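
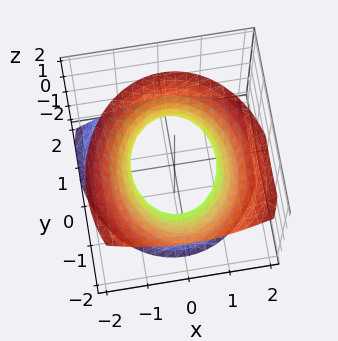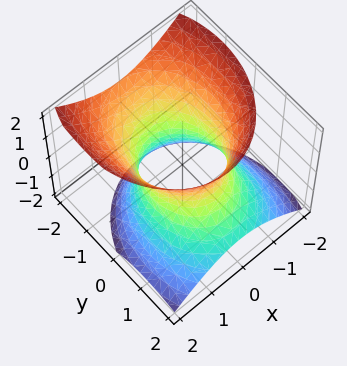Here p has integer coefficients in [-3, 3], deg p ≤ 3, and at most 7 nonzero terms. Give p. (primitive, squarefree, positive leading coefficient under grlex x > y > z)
3*x^2 + 2*y^2 + 2*y*z - 2*z^2 - 3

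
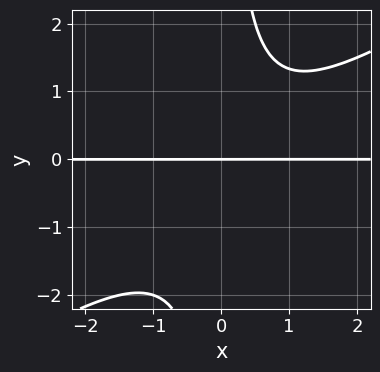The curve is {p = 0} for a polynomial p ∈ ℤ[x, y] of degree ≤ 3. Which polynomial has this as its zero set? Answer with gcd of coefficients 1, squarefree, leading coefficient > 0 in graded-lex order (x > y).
2*x^2*y - 3*x*y^2 - x*y + 3*y

First, degree: the shape is more complex than any degree-2 curve, so deg p = 3.
Then, from the visible intercepts: it meets the y-axis at y = 0 (among the integer gridlines); every point of the x-axis in the box is on the curve.
Finally, these observations pin down the coefficients.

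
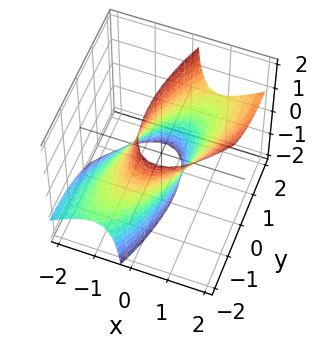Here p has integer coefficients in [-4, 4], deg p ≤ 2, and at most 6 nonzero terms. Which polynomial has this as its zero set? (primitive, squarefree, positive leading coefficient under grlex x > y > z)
(a) Degree: a generic line meets the surface in up to 2 points, so deg p = 2.
(b) Against the integer gridlines: the surface avoids every integer z-axis point in the box.
(c) Putting this together gives p.

3*x^2 - 2*x*y - 3*x*z + y^2 - 2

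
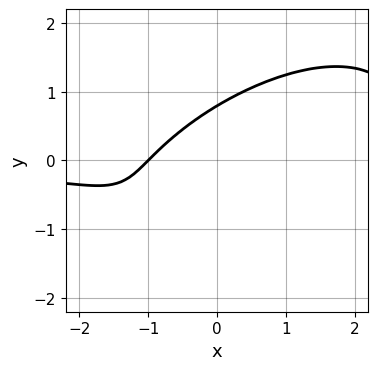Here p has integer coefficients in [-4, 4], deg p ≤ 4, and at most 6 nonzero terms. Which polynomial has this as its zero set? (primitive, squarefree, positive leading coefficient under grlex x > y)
First, degree: the shape is more complex than any degree-2 curve, so deg p = 3.
Next, observable constraints: it meets the x-axis at x = -1 (among the integer gridlines).
Finally, assembling these constraints gives the stated polynomial.

x^2*y - 2*x*y^2 + 2*y^3 - x - 1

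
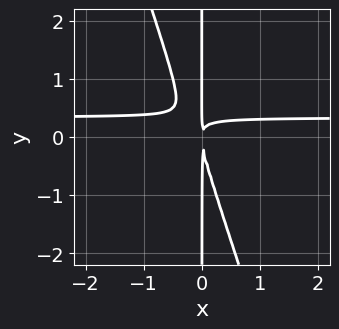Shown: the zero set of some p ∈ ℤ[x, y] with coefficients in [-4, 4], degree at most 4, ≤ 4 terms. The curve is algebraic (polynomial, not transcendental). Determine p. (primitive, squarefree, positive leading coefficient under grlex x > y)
3*x^2*y + x*y^2 - x^2

1. The degree is 3 — a generic line meets the curve in up to 3 points.
2. From the axis intercepts and sections: the visible y-axis segment lies entirely on the curve.
3. Fitting integer coefficients to these (and the overall shape) gives p.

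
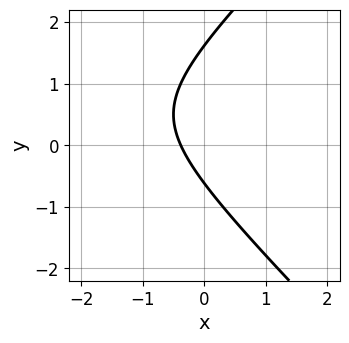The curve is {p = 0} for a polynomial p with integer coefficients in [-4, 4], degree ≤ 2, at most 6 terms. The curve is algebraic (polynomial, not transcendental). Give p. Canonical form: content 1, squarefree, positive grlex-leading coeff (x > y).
x^2 - y^2 + 3*x + y + 1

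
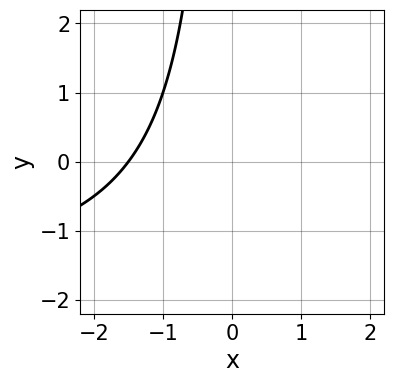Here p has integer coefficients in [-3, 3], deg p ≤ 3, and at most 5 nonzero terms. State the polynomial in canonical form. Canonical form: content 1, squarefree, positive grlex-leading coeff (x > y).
x*y + 2*x + 3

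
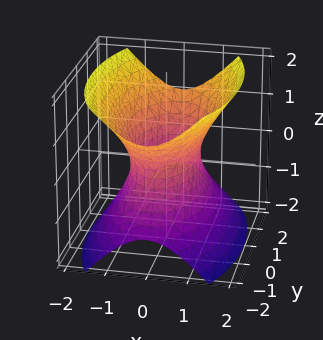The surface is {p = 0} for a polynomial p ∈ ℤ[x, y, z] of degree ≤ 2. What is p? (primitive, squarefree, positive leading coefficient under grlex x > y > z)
First, the degree is 2 — an hourglass — one-sheet hyperboloid; a quadric.
Then, symmetries: it's symmetric under y → −y, forcing even powers of y; mirror symmetry x ↦ −x ⇒ only even powers of x; it's symmetric under z → −z, forcing even powers of z.
Then, from the visible intercepts: no z-intercept at any integer in the box.
Finally, assembling these constraints gives the stated polynomial.

3*x^2 + y^2 - 2*z^2 - 2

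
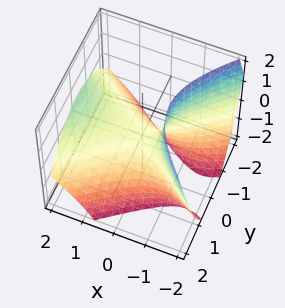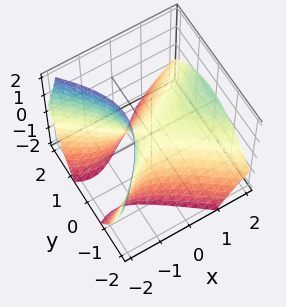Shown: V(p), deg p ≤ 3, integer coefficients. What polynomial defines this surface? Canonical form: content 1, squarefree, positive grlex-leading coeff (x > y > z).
2*x^2 - 3*x*z - 3*y^2 - 3*z

(a) deg p = 2. A generic line meets the surface in up to 2 points.
(b) Against the integer gridlines: it meets the y-axis at y = 0 (among the integer gridlines); one z-axis crossing is at z = 0; it meets the x-axis at x = 0 (among the integer gridlines).
(c) Putting this together gives p.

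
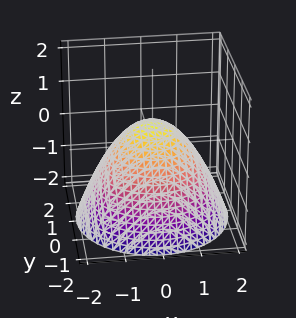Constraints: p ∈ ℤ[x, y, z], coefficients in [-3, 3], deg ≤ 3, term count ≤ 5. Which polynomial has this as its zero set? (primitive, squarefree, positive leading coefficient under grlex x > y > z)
2*x^2 + 2*y^2 + 3*z - 2

1. Degree: a generic line meets the surface in up to 2 points, so deg p = 2.
2. Symmetries: every cross-section ⟂ z is a circle, so x, y appear only via x² + y².
3. Against the integer gridlines: among the integer gridlines, it crosses the x-axis at x ∈ {-1, 1}; a circular section at z = 0 has radius exactly 1; among the integer gridlines, it crosses the y-axis at y ∈ {-1, 1}.
4. Assembling these constraints gives the stated polynomial.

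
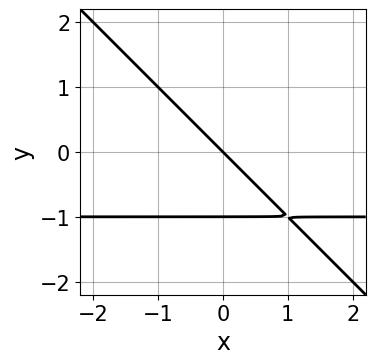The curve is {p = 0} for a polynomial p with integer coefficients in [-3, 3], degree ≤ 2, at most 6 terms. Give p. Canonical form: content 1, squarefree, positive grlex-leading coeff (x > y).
The degree is 2 — a generic line meets the curve in up to 2 points.
Reading off the gridlines: among the integer gridlines, it crosses the y-axis at y ∈ {-1, 0}; one x-axis crossing is at x = 0.
Together with the visible shape, these determine p as stated.

x*y + y^2 + x + y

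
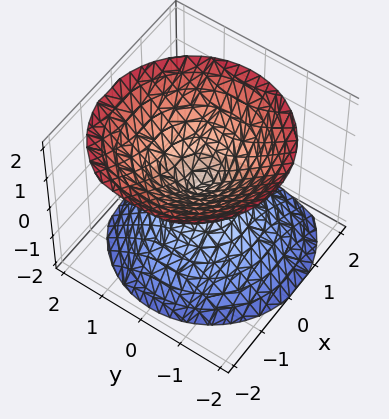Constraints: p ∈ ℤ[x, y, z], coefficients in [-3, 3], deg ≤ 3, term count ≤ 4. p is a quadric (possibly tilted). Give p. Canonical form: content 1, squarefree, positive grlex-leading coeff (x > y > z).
3*x^2 + x*z + 3*y^2 - 3*z^2

The picture has 2 separate pieces. Treating them together as one polynomial.
deg p = 2. A generic line meets the surface in up to 2 points.
From the visible intercepts: one z-axis crossing is at z = 0; one y-axis crossing is at y = 0; it meets the x-axis at x = 0 (among the integer gridlines).
Fitting integer coefficients to these (and the overall shape) gives p.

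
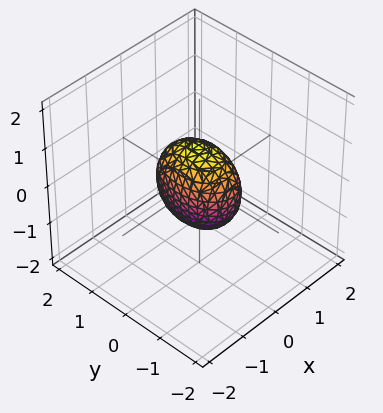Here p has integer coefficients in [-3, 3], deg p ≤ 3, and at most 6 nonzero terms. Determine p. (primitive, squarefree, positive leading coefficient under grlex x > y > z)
2*x^2 + y^2 + z^2 - 1

(a) Degree: a closed, bounded, convex surface; a quadric, so deg p = 2.
(b) Symmetries: the z ↦ −z reflection is a symmetry, so z appears only in even powers; the x ↦ −x reflection is a symmetry, so x appears only in even powers; mirror symmetry y ↦ −y ⇒ only even powers of y.
(c) From the axis intercepts and sections: among the integer gridlines, it crosses the y-axis at y ∈ {-1, 1}; among the integer gridlines, it crosses the z-axis at z ∈ {-1, 1}.
(d) Together with the visible shape, these determine p as stated.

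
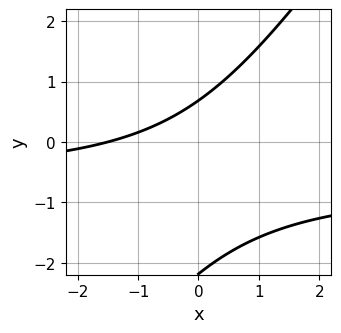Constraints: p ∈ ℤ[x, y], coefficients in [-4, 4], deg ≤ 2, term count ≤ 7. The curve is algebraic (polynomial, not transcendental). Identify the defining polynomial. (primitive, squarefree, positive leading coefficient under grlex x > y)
3*x*y - 2*y^2 + 2*x - 3*y + 3

The degree is 2 — the shape is more complex than any degree-1 curve.
Putting this together gives p.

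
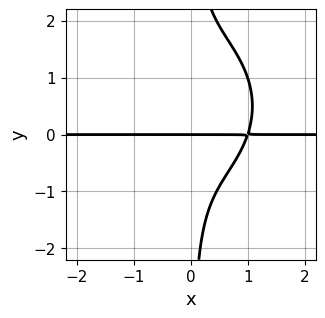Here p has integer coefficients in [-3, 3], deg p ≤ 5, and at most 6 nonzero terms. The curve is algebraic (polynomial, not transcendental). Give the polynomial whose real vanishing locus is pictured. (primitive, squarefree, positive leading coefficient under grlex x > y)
x^3*y + x*y^3 - x*y^2 - y

1. deg p = 4. No degree-3 curve has this shape.
2. Checking where it meets the axes: it meets the y-axis at y = 0 (among the integer gridlines); every point of the x-axis in the box is on the curve.
3. These observations pin down the coefficients.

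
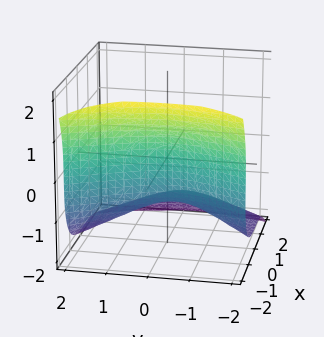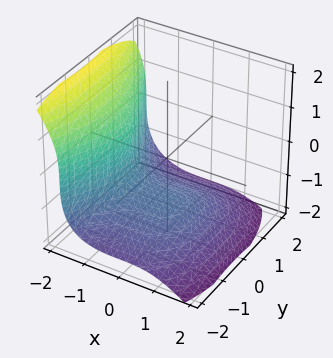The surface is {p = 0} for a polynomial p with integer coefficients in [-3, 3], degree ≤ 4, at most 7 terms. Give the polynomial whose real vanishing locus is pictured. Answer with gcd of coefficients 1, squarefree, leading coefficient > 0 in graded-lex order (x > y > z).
3*x^3 + 3*z^3 + 3*y^2 + 2*y + 3

(a) Degree: the shape is more complex than any degree-2 surface, so deg p = 3.
(b) Reading off the gridlines: it crosses the x-axis at the gridline x = -1; the surface avoids every integer y-axis point in the box.
(c) Putting this together gives p. Check: (0, 0, -1) on the z-axis lies on the surface, and p(0, 0, -1) = 0. ✓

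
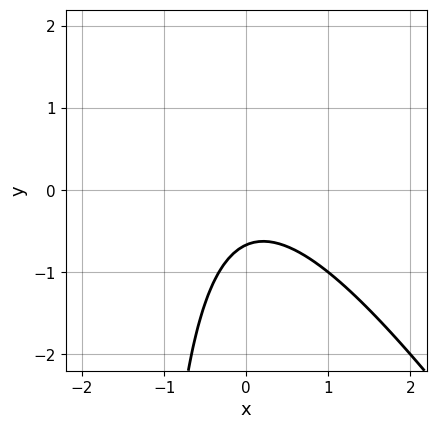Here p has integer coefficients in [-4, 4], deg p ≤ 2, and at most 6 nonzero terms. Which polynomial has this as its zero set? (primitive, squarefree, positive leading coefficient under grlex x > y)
3*x^2 + 2*x*y + 3*y + 2

First, the degree is 2 — no degree-1 curve has this shape.
Then, from the axis intercepts and sections: it misses every integer gridline on the x-axis.
Finally, together with the visible shape, these determine p as stated.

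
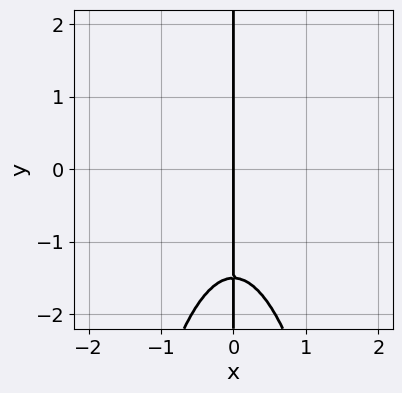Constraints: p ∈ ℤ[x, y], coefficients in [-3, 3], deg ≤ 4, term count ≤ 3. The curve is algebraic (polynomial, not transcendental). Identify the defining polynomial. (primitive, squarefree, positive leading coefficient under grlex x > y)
3*x^3 + 2*x*y + 3*x

1. The degree is 3 — a generic line meets the curve in up to 3 points.
2. From the axis intercepts and sections: it meets the x-axis at x = 0 (among the integer gridlines); every point of the y-axis in the box is on the curve.
3. Solving for integer coefficients yields p as stated.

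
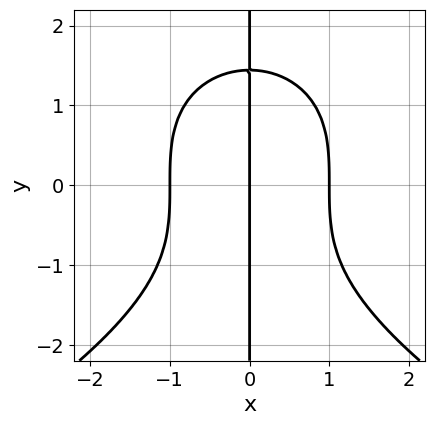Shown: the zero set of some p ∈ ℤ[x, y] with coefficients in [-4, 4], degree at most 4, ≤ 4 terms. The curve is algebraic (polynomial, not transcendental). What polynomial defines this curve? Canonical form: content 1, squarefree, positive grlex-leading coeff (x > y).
x*y^3 + 3*x^3 - 3*x

First, degree: a generic line meets the curve in up to 4 points, so deg p = 4.
Next, reading off the gridlines: among the integer gridlines, it crosses the x-axis at x ∈ {-1, 0, 1}; the visible y-axis segment lies entirely on the curve.
Finally, these observations pin down the coefficients.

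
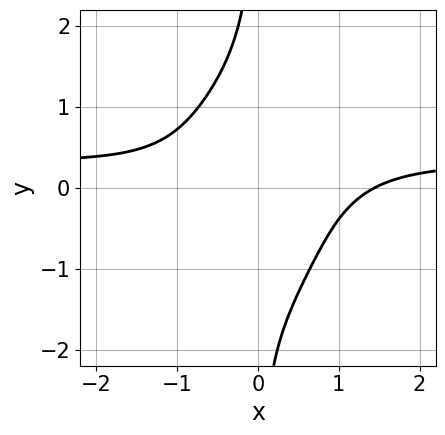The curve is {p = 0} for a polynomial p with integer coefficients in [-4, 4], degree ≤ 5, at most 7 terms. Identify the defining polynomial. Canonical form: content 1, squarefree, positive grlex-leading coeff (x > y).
3*x^3*y + x*y^3 - x^3 + 2*x*y + 3

1. deg p = 4. A generic line meets the curve in up to 4 points.
2. Reading off the gridlines: the curve avoids every integer y-axis point in the box.
3. Fitting integer coefficients to these (and the overall shape) gives p.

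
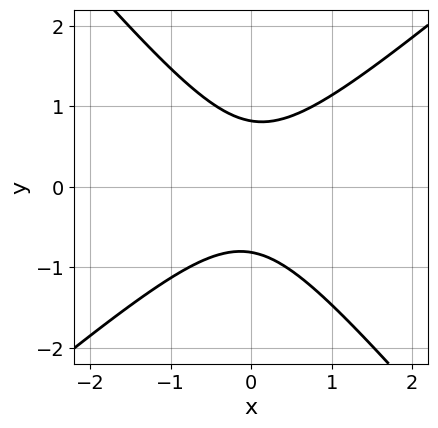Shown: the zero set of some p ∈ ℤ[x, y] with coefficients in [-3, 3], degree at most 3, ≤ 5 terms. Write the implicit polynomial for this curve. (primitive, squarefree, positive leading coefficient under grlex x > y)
3*x^2 - x*y - 3*y^2 + 2

1. The degree is 2 — a generic line meets the curve in up to 2 points.
2. Against the integer gridlines: no x-intercept at any integer in the box.
3. Fitting integer coefficients to these (and the overall shape) gives p.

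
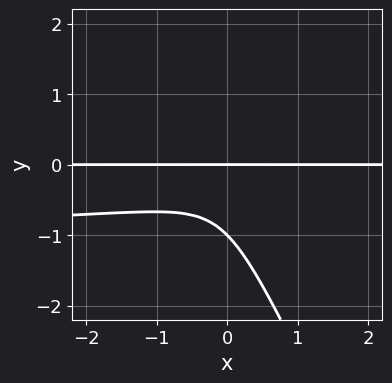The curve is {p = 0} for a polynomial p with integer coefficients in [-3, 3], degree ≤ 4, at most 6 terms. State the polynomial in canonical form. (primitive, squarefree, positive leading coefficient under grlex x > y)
deg p = 4. A generic line meets the curve in up to 4 points.
Reading off the gridlines: the y-axis gridline crossings are at y ∈ {-1, 0}; the visible x-axis segment lies entirely on the curve.
Matching integer coefficients to the picture gives p.

2*x^2*y^2 + 3*x*y^3 + y^4 + 2*x^2*y + y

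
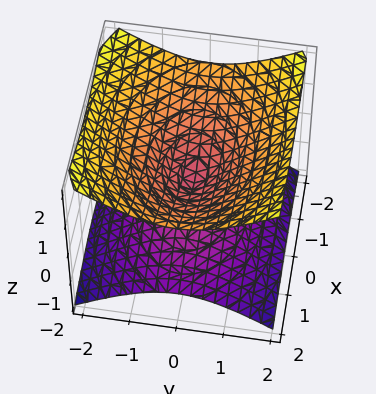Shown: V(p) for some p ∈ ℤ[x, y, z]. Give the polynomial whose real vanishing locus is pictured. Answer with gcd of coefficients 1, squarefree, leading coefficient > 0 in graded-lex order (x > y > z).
x^2 + 2*y^2 - 3*z^2

deg p = 2. Two nappes meeting at a single point; a quadric.
Symmetries: it's symmetric under z → −z, forcing even powers of z; mirror symmetry y ↦ −y ⇒ only even powers of y; mirror symmetry x ↦ −x ⇒ only even powers of x.
Reading off the gridlines: it crosses the y-axis at the gridline y = 0; it meets the z-axis at z = 0 (among the integer gridlines); it meets the x-axis at x = 0 (among the integer gridlines).
Putting this together gives p.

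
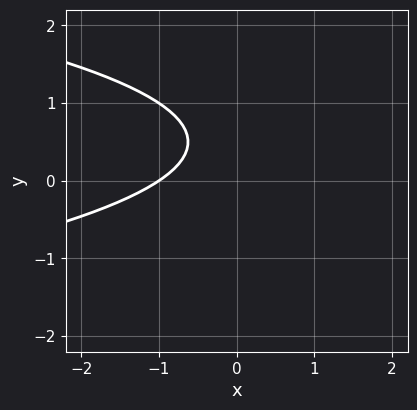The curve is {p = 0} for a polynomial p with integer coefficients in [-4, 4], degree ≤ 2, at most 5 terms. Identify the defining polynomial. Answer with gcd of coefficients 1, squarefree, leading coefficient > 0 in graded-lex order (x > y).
3*y^2 + 2*x - 3*y + 2

(a) The degree is 2 — no degree-1 curve has this shape.
(b) From the axis intercepts and sections: no y-intercept at any integer in the box; it meets the x-axis at x = -1 (among the integer gridlines).
(c) Putting this together gives p.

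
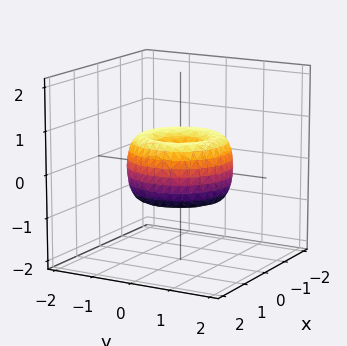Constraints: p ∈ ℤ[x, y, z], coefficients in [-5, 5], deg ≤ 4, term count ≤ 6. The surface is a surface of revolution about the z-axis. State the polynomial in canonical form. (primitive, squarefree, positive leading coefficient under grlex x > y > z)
2*x^4 + 4*x^2*y^2 + 2*y^4 - 3*x^2 - 3*y^2 + 2*z^2

(a) The degree is 4 — the shape is more complex than any degree-3 surface.
(b) Symmetries: rotational symmetry about the z-axis ⇒ p depends on x, y only through x² + y².
(c) Against the integer gridlines: it crosses the y-axis at the gridline y = 0; it meets the z-axis at z = 0 (among the integer gridlines); one x-axis crossing is at x = 0; a circular section at z = 0 has radius between 1 and 2.
(d) Together with the visible shape, these determine p as stated.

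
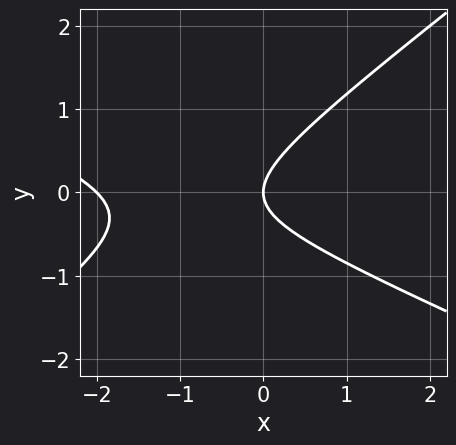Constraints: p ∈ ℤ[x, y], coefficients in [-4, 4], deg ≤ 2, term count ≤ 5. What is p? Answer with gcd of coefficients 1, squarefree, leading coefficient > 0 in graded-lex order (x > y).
x^2 + x*y - 3*y^2 + 2*x

1. deg p = 2. No degree-1 curve has this shape.
2. From the visible intercepts: among the integer gridlines, it crosses the x-axis at x ∈ {-2, 0}; it meets the y-axis at y = 0 (among the integer gridlines).
3. Together with the visible shape, these determine p as stated.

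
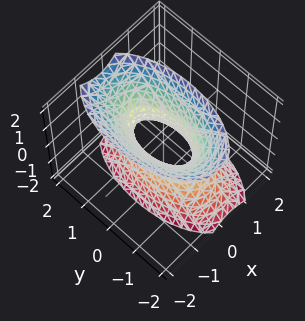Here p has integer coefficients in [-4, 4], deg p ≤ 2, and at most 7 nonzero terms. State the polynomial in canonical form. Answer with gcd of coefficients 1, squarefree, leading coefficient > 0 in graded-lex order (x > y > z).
3*x^2 + x*z + y^2 - z^2 - 1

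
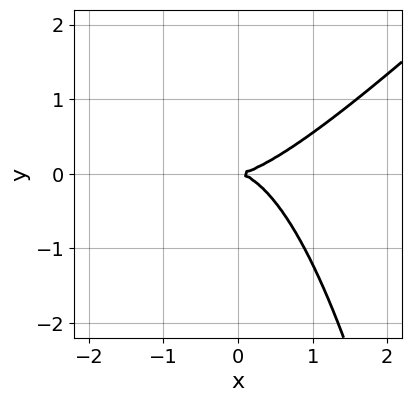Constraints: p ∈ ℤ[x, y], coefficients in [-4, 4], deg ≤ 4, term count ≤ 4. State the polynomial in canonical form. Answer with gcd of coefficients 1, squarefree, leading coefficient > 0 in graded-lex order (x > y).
2*x^3 - 2*x^2*y - 3*y^2

First, degree: the shape is more complex than any degree-2 curve, so deg p = 3.
Then, against the integer gridlines: it crosses the y-axis at the gridline y = 0; it meets the x-axis at x = 0 (among the integer gridlines).
Finally, matching integer coefficients to the picture gives p.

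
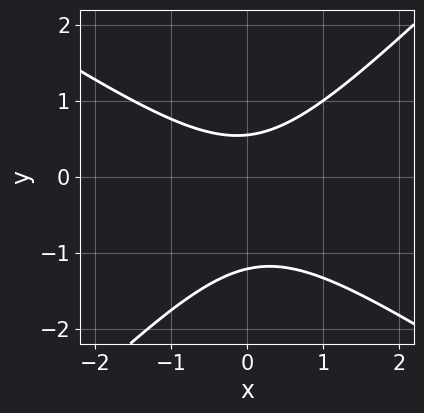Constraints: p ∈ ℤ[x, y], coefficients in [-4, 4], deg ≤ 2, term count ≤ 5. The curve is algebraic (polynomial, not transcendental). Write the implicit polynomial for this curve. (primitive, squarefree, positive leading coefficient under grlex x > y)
1. deg p = 2. No degree-1 curve has this shape.
2. Against the integer gridlines: no x-intercept at any integer in the box.
3. Matching integer coefficients to the picture gives p.

2*x^2 + x*y - 3*y^2 - 2*y + 2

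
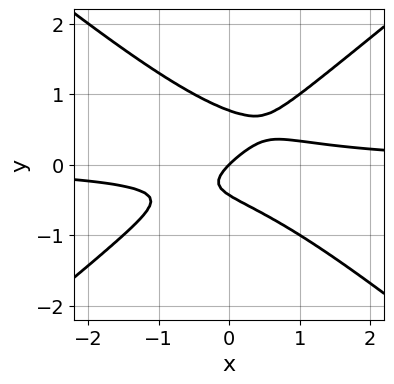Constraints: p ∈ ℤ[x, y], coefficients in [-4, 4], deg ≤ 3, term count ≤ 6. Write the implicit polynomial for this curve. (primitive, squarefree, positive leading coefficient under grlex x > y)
First, deg p = 3. A generic line meets the curve in up to 3 points.
Then, checking where it meets the axes: it meets the y-axis at y = 0 (among the integer gridlines); one x-axis crossing is at x = 0.
Finally, the integer polynomial consistent with all of this is the stated p.

2*x^2*y - 3*y^3 + y^2 - x + y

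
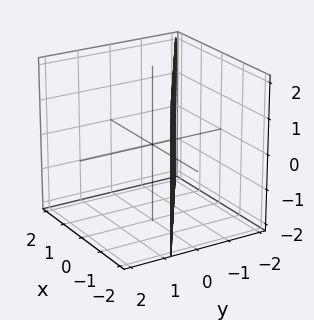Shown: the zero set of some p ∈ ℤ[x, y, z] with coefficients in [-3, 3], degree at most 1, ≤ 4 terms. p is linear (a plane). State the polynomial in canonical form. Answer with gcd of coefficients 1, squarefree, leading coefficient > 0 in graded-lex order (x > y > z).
2*x + 3*y + 2

(a) Degree: the surface is flat (a plane), so deg p = 1.
(b) Observable constraints: it meets the x-axis at x = -1 (among the integer gridlines); it misses every integer gridline on the z-axis.
(c) Together with the visible shape, these determine p as stated.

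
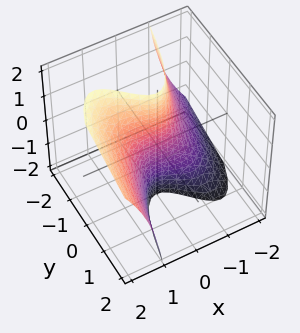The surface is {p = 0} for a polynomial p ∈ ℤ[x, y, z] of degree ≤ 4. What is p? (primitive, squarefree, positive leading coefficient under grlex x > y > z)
2*x^3 - 2*x^2*z - 3*y

1. Degree: a generic line meets the surface in up to 3 points, so deg p = 3.
2. Observable constraints: it crosses the y-axis at the gridline y = 0; the visible z-axis segment lies entirely on the surface; it meets the x-axis at x = 0 (among the integer gridlines).
3. Putting this together gives p.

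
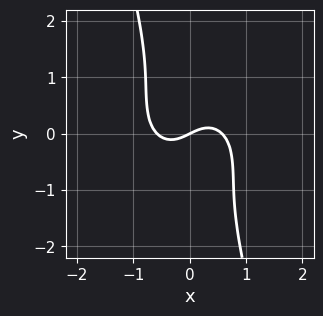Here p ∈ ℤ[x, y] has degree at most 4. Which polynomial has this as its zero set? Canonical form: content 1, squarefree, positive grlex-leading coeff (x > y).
3*x^3 + 3*x*y^2 + y^3 - x + 2*y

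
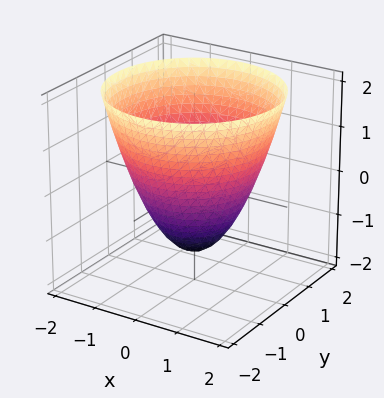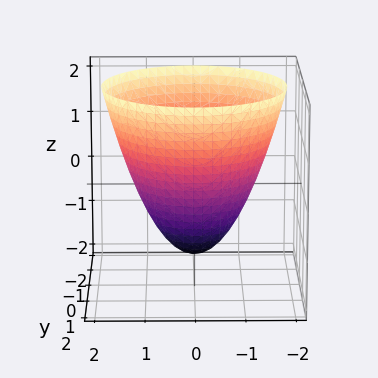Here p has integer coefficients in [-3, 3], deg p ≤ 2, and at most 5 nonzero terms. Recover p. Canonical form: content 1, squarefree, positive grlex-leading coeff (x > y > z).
2*x^2 + 2*y^2 - 2*z - 3

First, degree: a generic line meets the surface in up to 2 points, so deg p = 2.
Then, symmetries: every cross-section ⟂ z is a circle, so x, y appear only via x² + y².
Next, against the integer gridlines: a circular section at z = 1 has radius between 1 and 2.
Finally, solving for integer coefficients yields p as stated.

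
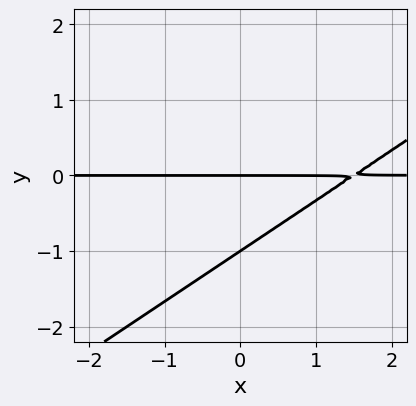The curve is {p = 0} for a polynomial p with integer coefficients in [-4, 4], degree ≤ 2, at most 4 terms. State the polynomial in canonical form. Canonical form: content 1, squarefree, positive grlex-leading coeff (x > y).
2*x*y - 3*y^2 - 3*y

deg p = 2. The shape is more complex than any degree-1 curve.
Against the integer gridlines: among the integer gridlines, it crosses the y-axis at y ∈ {-1, 0}; the visible x-axis segment lies entirely on the curve.
Together with the visible shape, these determine p as stated.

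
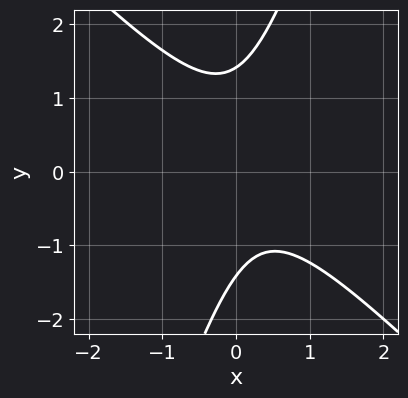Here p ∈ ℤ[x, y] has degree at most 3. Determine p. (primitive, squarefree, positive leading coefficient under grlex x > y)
Degree: the shape is more complex than any degree-1 curve, so deg p = 2.
Reading off the gridlines: it misses every integer gridline on the x-axis.
Fitting integer coefficients to these (and the overall shape) gives p.

3*x^2 + 2*x*y - y^2 - x + 2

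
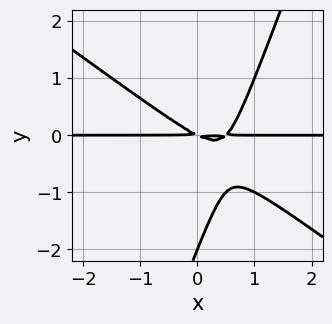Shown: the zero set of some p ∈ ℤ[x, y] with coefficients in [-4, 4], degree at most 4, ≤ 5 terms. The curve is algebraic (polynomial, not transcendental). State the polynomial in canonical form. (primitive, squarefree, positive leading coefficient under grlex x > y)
2*x^2*y + 2*x*y^2 - y^3 - x*y - 2*y^2

1. Degree: no degree-2 curve has this shape, so deg p = 3.
2. From the visible intercepts: the visible x-axis segment lies entirely on the curve; it meets the y-axis at y = -2 (among the integer gridlines).
3. Matching integer coefficients to the picture gives p.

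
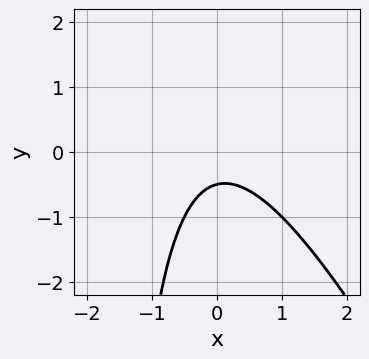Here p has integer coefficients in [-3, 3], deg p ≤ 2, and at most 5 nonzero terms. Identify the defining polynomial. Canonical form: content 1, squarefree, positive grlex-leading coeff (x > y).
(a) The degree is 2 — a generic line meets the curve in up to 2 points.
(b) Checking where it meets the axes: the curve avoids every integer x-axis point in the box.
(c) The integer polynomial consistent with all of this is the stated p.

2*x^2 + x*y + 2*y + 1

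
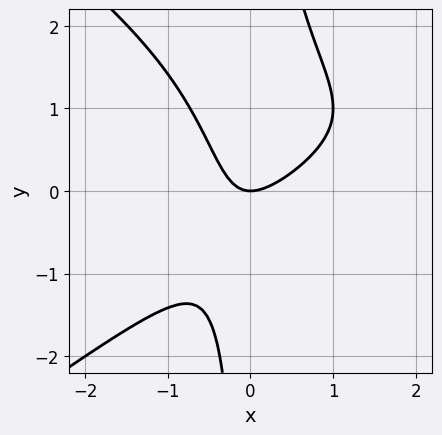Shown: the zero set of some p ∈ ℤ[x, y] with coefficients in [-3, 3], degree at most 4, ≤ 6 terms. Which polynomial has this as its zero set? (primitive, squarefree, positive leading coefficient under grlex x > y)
First, the degree is 3 — no degree-2 curve has this shape.
Next, from the visible intercepts: one x-axis crossing is at x = 0; one y-axis crossing is at y = 0.
Finally, solving for integer coefficients yields p as stated.

x^3 - 2*x*y^2 - 3*x^2 + 2*x*y + 2*y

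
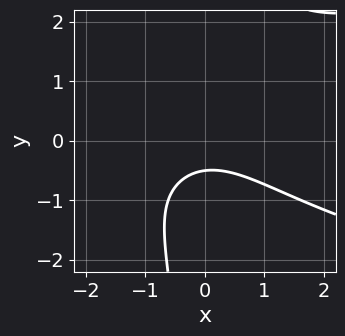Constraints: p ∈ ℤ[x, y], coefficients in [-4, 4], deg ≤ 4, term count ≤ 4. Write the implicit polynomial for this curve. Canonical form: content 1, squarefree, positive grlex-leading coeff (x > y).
x*y^2 - x^2 - 2*y - 1

deg p = 3. No degree-2 curve has this shape.
Reading off the gridlines: no x-intercept at any integer in the box.
Matching integer coefficients to the picture gives p.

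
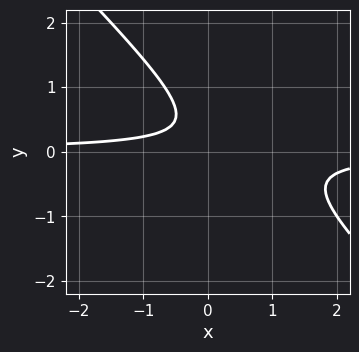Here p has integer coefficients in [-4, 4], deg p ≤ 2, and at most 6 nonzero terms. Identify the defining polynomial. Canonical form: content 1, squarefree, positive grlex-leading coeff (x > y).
3*x*y + 3*y^2 - 2*y + 1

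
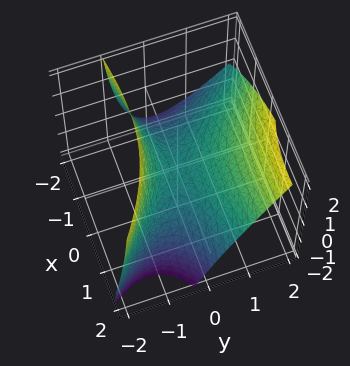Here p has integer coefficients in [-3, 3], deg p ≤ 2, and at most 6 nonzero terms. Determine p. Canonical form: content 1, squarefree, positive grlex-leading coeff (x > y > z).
First, the degree is 2 — the shape is more complex than any degree-1 surface.
Next, against the integer gridlines: one z-axis crossing is at z = 0; it crosses the y-axis at the gridline y = 0; it meets the x-axis at x = 0 (among the integer gridlines).
Finally, the integer polynomial consistent with all of this is the stated p.

x^2 - 2*x*y - 3*y^2 + 2*y*z + 3*z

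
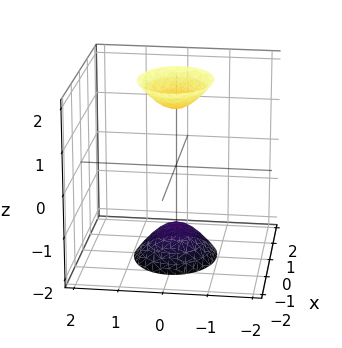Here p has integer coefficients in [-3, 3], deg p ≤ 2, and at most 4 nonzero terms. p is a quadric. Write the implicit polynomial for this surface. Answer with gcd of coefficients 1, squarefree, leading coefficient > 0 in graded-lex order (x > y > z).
(a) There are 2 components. Treating them together as one polynomial.
(b) Degree: two separate bowl-shaped sheets opening away from each other; a quadric, so deg p = 2.
(c) Symmetries: the x ↦ −x reflection is a symmetry, so x appears only in even powers; it's symmetric under y → −y, forcing even powers of y; mirror symmetry z ↦ −z ⇒ only even powers of z.
(d) Against the integer gridlines: the surface avoids every integer x-axis point in the box; no y-intercept at any integer in the box.
(e) The integer polynomial consistent with all of this is the stated p.

2*x^2 + 3*y^2 - z^2 + 2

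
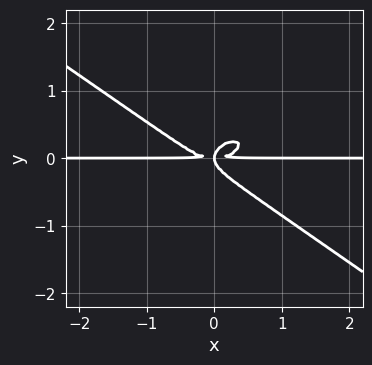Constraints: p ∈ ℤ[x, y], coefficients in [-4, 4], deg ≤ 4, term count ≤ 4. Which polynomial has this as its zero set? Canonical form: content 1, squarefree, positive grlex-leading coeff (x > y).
x^3*y + 3*y^4 - x*y^2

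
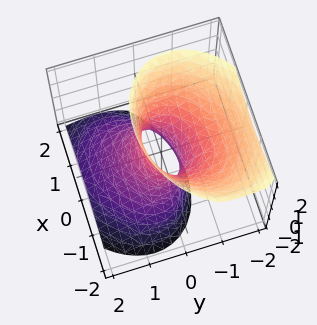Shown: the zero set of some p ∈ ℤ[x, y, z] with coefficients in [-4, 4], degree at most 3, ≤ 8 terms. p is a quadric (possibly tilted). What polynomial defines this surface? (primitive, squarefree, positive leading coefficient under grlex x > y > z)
First, degree: the shape is more complex than any degree-1 surface, so deg p = 2.
Then, from the visible intercepts: it misses every integer gridline on the z-axis.
Finally, together with the visible shape, these determine p as stated.

2*x^2 - x*y + 3*y^2 + 3*y*z - z^2 - 1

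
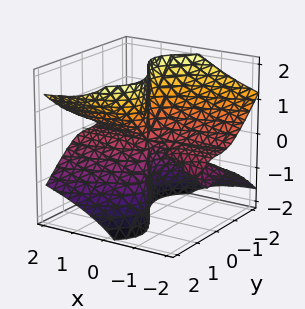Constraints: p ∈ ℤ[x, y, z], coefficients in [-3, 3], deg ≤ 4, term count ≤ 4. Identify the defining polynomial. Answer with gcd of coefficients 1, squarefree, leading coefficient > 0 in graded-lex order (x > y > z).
(a) deg p = 3.
(b) From the axis intercepts and sections: the visible x-axis segment lies entirely on the surface; the visible z-axis segment lies entirely on the surface.
(c) The integer polynomial consistent with all of this is the stated p.

x^2*z - 3*x*z^2 + 2*y^3 - 2*y*z^2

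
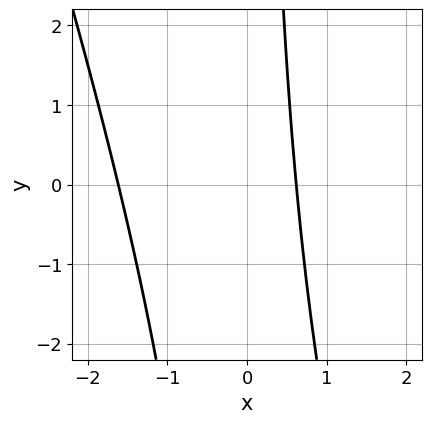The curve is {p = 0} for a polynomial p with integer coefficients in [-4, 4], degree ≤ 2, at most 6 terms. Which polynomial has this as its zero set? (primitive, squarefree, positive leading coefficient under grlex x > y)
3*x^2 + x*y + 3*x - 3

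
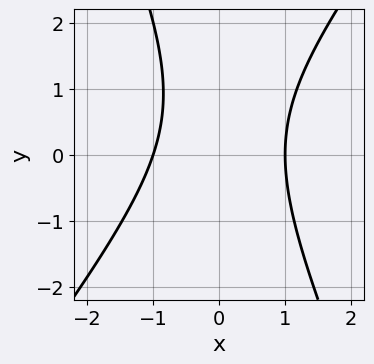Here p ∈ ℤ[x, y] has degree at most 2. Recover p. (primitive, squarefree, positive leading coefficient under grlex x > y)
3*x^2 - x*y - y^2 + y - 3

The degree is 2 — no degree-1 curve has this shape.
From the axis intercepts and sections: the x-axis gridline crossings are at x ∈ {-1, 1}; it misses every integer gridline on the y-axis.
These observations pin down the coefficients.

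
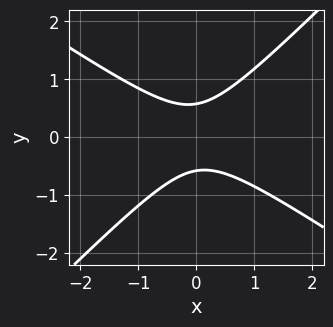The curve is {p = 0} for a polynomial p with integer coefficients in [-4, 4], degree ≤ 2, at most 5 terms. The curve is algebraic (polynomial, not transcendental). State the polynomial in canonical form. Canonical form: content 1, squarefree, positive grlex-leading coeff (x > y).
2*x^2 + x*y - 3*y^2 + 1

1. Degree: the shape is more complex than any degree-1 curve, so deg p = 2.
2. Reading off the gridlines: no x-intercept at any integer in the box.
3. These observations pin down the coefficients.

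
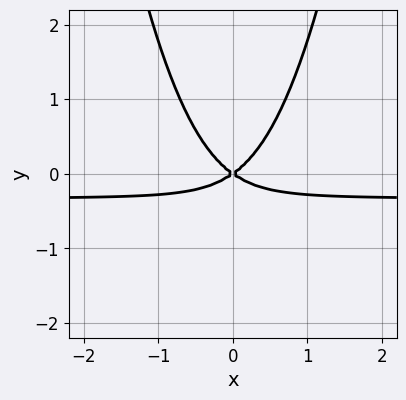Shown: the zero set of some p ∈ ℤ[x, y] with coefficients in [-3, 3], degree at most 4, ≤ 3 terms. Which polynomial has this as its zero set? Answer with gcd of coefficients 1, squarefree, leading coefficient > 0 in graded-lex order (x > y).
3*x^2*y + x^2 - 2*y^2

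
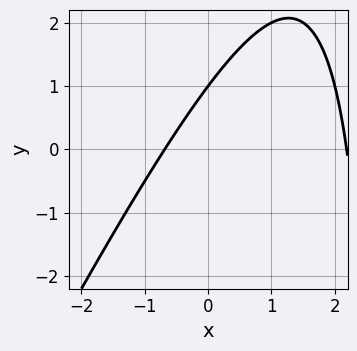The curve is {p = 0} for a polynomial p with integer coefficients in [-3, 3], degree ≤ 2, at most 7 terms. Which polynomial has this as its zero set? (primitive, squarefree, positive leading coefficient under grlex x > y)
2*x^2 - x*y - 3*x + 3*y - 3

(a) Degree: the shape is more complex than any degree-1 curve, so deg p = 2.
(b) Reading off the gridlines: one y-axis crossing is at y = 1.
(c) These observations pin down the coefficients.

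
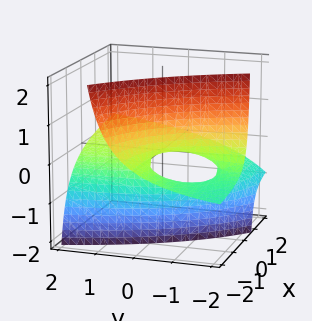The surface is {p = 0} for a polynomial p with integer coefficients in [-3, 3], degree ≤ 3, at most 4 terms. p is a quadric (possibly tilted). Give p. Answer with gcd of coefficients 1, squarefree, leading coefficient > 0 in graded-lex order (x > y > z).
x*y - 3*x*z - 2*y*z - 3*z

(a) The degree is 2 — the shape is more complex than any degree-1 surface.
(b) Checking where it meets the axes: it crosses the z-axis at the gridline z = 0; the visible y-axis segment lies entirely on the surface; the visible x-axis segment lies entirely on the surface.
(c) These observations pin down the coefficients.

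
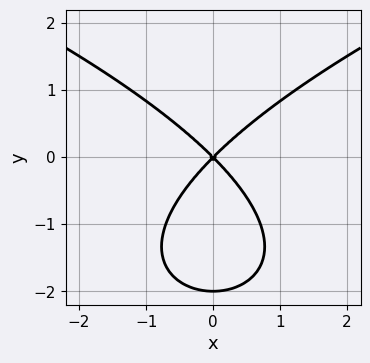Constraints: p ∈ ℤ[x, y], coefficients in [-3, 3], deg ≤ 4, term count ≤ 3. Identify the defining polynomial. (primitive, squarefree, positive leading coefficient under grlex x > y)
(a) The degree is 3 — a generic line meets the curve in up to 3 points.
(b) Symmetries: it's symmetric under x → −x, forcing even powers of x.
(c) Observable constraints: among the integer gridlines, it crosses the y-axis at y ∈ {-2, 0}; it meets the x-axis at x = 0 (among the integer gridlines).
(d) Matching integer coefficients to the picture gives p.

y^3 - 2*x^2 + 2*y^2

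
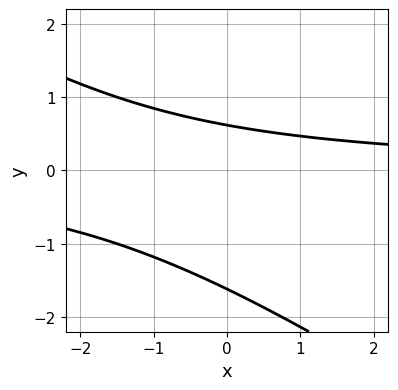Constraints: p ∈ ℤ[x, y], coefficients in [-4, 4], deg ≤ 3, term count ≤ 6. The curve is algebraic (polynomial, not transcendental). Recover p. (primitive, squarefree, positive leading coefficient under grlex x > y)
2*x*y + 3*y^2 + 3*y - 3

(a) deg p = 2. No degree-1 curve has this shape.
(b) Checking where it meets the axes: the curve avoids every integer x-axis point in the box.
(c) Putting this together gives p.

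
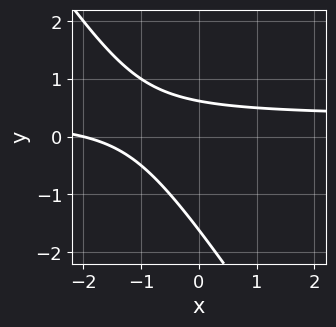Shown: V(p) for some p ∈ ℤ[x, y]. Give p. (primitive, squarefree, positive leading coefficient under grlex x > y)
3*x*y + 2*y^2 - x + 2*y - 2

1. The degree is 2 — a generic line meets the curve in up to 2 points.
2. From the axis intercepts and sections: one x-axis crossing is at x = -2.
3. Solving for integer coefficients yields p as stated.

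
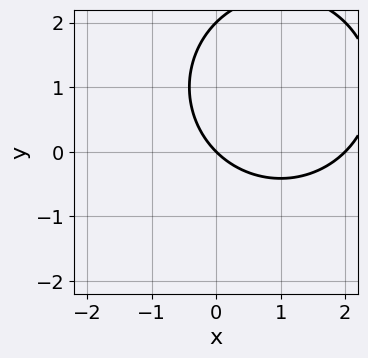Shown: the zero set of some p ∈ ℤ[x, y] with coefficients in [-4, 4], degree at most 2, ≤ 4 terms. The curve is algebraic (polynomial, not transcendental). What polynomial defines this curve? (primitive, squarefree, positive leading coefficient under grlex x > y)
x^2 + y^2 - 2*x - 2*y

(a) The degree is 2 — a generic line meets the curve in up to 2 points.
(b) From the axis intercepts and sections: among the integer gridlines, it crosses the x-axis at x ∈ {0, 2}; the y-axis gridline crossings are at y ∈ {0, 2}.
(c) These observations pin down the coefficients.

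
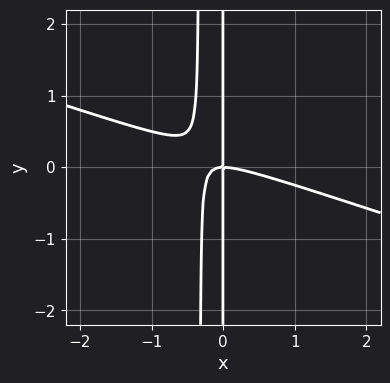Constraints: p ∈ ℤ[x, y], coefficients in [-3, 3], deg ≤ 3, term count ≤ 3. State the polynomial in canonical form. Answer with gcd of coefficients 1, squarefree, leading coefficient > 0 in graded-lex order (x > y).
x^3 + 3*x^2*y + x*y

Degree: the shape is more complex than any degree-2 curve, so deg p = 3.
Observable constraints: it meets the x-axis at x = 0 (among the integer gridlines); every point of the y-axis in the box is on the curve.
Assembling these constraints gives the stated polynomial.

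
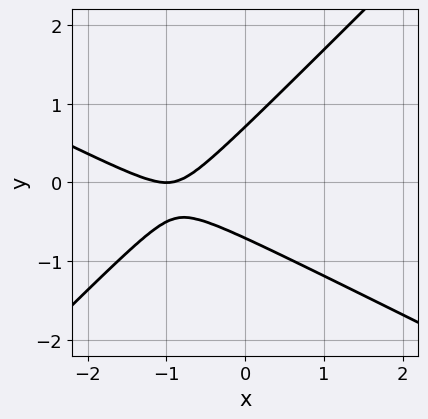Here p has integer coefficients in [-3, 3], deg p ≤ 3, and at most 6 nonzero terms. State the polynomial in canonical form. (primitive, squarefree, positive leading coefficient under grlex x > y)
x^2 + x*y - 2*y^2 + 2*x + 1

First, the degree is 2 — no degree-1 curve has this shape.
Then, observable constraints: one x-axis crossing is at x = -1.
Finally, the integer polynomial consistent with all of this is the stated p.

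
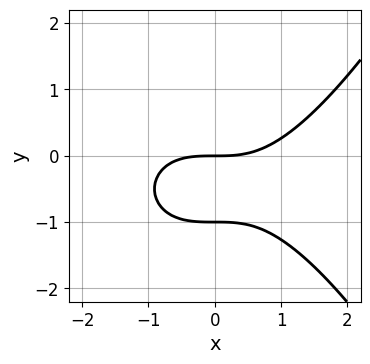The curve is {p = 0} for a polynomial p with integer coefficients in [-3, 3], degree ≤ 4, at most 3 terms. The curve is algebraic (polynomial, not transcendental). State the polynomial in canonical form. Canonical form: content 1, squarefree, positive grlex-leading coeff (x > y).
x^3 - 3*y^2 - 3*y

(a) deg p = 3. The shape is more complex than any degree-2 curve.
(b) From the axis intercepts and sections: one x-axis crossing is at x = 0; the y-axis gridline crossings are at y ∈ {-1, 0}.
(c) Assembling these constraints gives the stated polynomial.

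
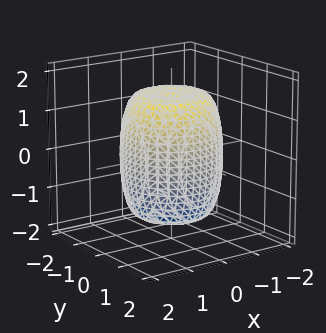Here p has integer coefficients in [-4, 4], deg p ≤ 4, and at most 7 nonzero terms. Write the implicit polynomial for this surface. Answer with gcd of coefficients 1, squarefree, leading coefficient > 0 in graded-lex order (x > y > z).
2*x^4 + 4*x^2*y^2 + 2*y^4 - 2*x^2 - 2*y^2 + z^2 - 2

First, deg p = 4.
Next, symmetries: rotational symmetry about the z-axis ⇒ p depends on x, y only through x² + y².
Next, reading off the gridlines: a circular section at z = 0 has radius between 1 and 2.
Finally, putting this together gives p.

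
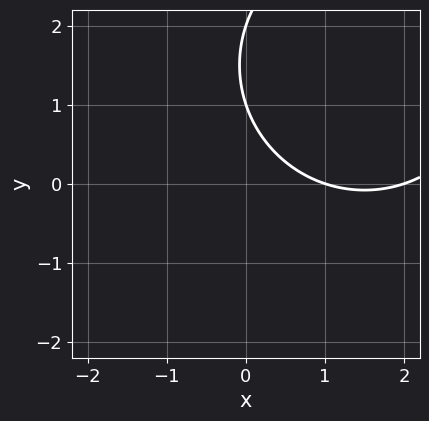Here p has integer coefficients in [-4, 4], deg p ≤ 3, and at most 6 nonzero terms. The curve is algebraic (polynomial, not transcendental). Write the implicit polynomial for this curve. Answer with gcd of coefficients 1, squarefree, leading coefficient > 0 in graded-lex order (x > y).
x^2 + y^2 - 3*x - 3*y + 2

First, degree: a generic line meets the curve in up to 2 points, so deg p = 2.
Then, reading off the gridlines: the y-axis gridline crossings are at y ∈ {1, 2}; the x-axis gridline crossings are at x ∈ {1, 2}.
Finally, together with the visible shape, these determine p as stated.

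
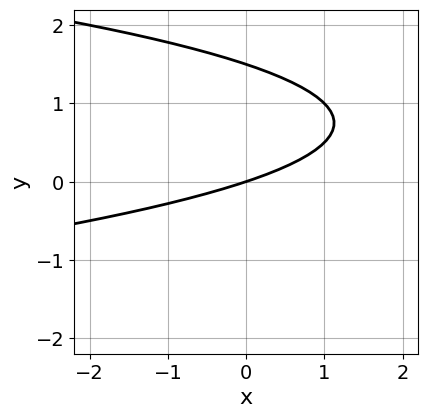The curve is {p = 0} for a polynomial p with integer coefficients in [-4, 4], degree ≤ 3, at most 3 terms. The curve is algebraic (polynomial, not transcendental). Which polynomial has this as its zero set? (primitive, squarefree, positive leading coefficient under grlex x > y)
(a) Degree: the shape is more complex than any degree-1 curve, so deg p = 2.
(b) Observable constraints: one x-axis crossing is at x = 0; it crosses the y-axis at the gridline y = 0.
(c) The integer polynomial consistent with all of this is the stated p.

2*y^2 + x - 3*y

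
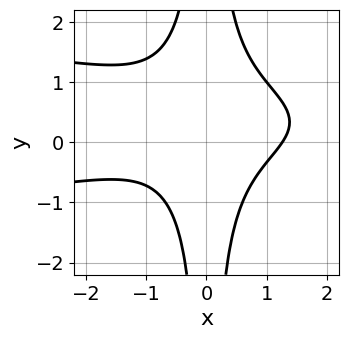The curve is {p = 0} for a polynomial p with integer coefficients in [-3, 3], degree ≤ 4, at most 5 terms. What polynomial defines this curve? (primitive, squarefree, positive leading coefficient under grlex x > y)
3*x^2*y^2 + x^3 - 2*x^2*y - 2

1. Degree: no degree-3 curve has this shape, so deg p = 4.
2. Against the integer gridlines: the curve avoids every integer y-axis point in the box.
3. Fitting integer coefficients to these (and the overall shape) gives p.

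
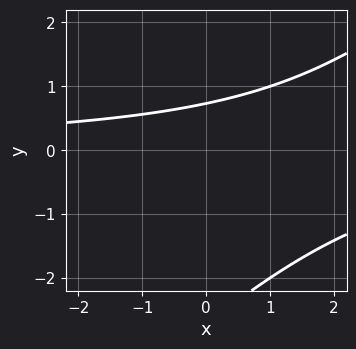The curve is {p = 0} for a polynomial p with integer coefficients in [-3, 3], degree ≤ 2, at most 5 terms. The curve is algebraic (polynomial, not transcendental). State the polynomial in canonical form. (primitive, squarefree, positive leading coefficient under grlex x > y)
x*y - y^2 - 2*y + 2

First, degree: no degree-1 curve has this shape, so deg p = 2.
Then, reading off the gridlines: the curve avoids every integer x-axis point in the box.
Finally, these observations pin down the coefficients.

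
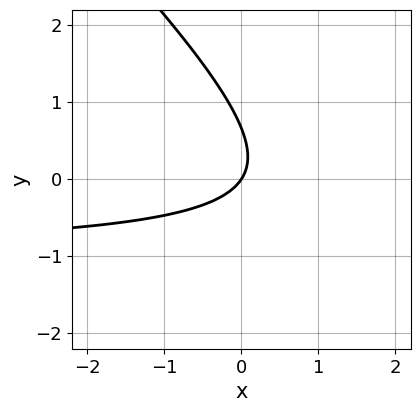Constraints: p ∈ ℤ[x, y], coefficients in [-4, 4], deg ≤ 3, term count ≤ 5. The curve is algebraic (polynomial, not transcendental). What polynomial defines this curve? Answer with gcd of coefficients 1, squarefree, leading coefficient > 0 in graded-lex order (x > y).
3*x*y + 3*y^2 + 3*x - 2*y

Degree: the shape is more complex than any degree-1 curve, so deg p = 2.
Reading off the gridlines: it crosses the x-axis at the gridline x = 0; one y-axis crossing is at y = 0.
Putting this together gives p.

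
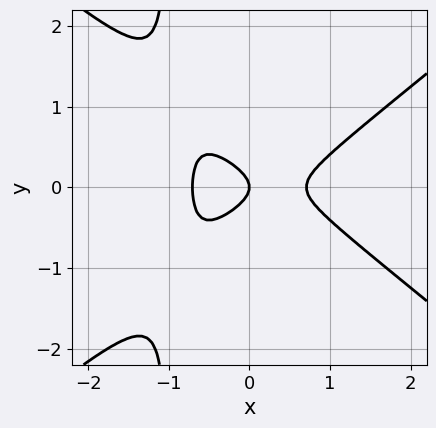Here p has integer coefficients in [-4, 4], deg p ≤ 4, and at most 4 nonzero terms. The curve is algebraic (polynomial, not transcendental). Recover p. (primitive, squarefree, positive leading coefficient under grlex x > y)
1. The degree is 3 — the shape is more complex than any degree-2 curve.
2. Symmetries: it's symmetric under y → −y, forcing even powers of y.
3. Against the integer gridlines: one y-axis crossing is at y = 0; it meets the x-axis at x = 0 (among the integer gridlines).
4. Solving for integer coefficients yields p as stated.

2*x^3 - 3*x*y^2 - 3*y^2 - x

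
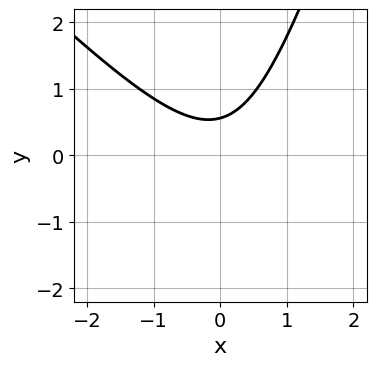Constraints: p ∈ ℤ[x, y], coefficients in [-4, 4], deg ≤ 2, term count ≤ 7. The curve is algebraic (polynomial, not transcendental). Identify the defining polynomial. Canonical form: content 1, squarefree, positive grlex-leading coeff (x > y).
The degree is 2 — no degree-1 curve has this shape.
Checking where it meets the axes: no x-intercept at any integer in the box.
Fitting integer coefficients to these (and the overall shape) gives p.

3*x^2 + 2*x*y - y^2 - 3*y + 2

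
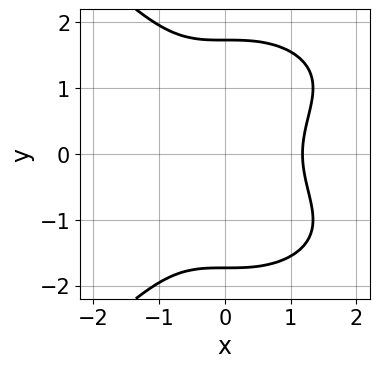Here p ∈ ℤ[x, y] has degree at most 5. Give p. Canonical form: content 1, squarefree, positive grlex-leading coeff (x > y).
First, deg p = 4. The shape is more complex than any degree-3 curve.
Then, symmetries: the y ↦ −y reflection is a symmetry, so y appears only in even powers.
Finally, these observations pin down the coefficients.

x^4 - y^4 - 3*x^3 + 2*y^2 + 3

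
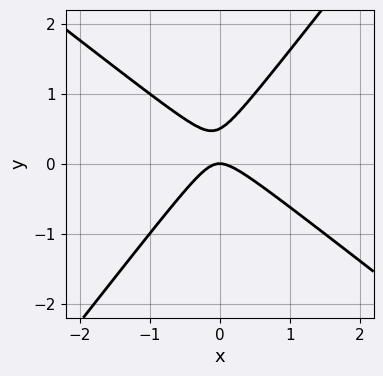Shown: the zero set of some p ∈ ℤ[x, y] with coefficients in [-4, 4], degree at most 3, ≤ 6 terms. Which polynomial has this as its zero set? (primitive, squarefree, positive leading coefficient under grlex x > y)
First, deg p = 2.
Then, from the axis intercepts and sections: one x-axis crossing is at x = 0; one y-axis crossing is at y = 0.
Finally, together with the visible shape, these determine p as stated.

2*x^2 + x*y - 2*y^2 + y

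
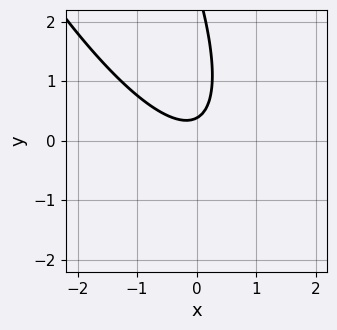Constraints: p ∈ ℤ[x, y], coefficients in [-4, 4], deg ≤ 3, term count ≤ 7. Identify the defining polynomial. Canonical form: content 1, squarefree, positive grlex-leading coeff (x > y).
(a) deg p = 2. No degree-1 curve has this shape.
(b) Checking where it meets the axes: the curve avoids every integer x-axis point in the box.
(c) Matching integer coefficients to the picture gives p.

3*x^2 + 3*x*y + y^2 - 3*y + 1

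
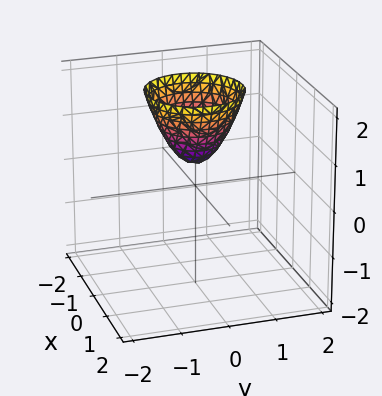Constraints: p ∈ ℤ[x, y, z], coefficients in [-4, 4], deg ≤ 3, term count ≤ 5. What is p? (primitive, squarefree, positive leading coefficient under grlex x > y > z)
3*x^2 + 3*y^2 - 2*z + 1

First, degree: no degree-1 surface has this shape, so deg p = 2.
Then, symmetry: the z-axis is an axis of rotation, so x and y enter only as x² + y².
Next, from the axis intercepts and sections: the surface avoids every integer y-axis point in the box; it misses every integer gridline on the x-axis; a circular section at z = 2 has radius exactly 1.
Finally, the integer polynomial consistent with all of this is the stated p.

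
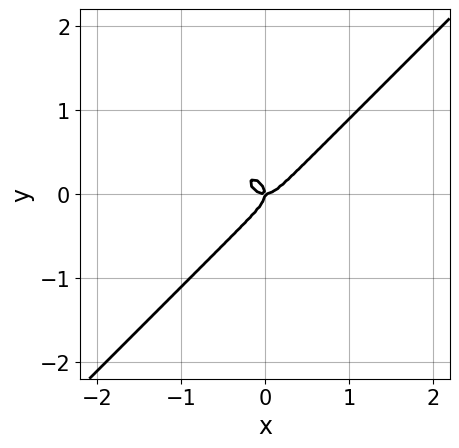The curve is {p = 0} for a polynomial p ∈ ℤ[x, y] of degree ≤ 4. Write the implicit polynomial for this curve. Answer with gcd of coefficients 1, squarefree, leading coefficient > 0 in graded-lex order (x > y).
3*x^3 - 3*y^3 - x*y

First, deg p = 3. The shape is more complex than any degree-2 curve.
Next, from the axis intercepts and sections: it crosses the y-axis at the gridline y = 0; it crosses the x-axis at the gridline x = 0.
Finally, together with the visible shape, these determine p as stated.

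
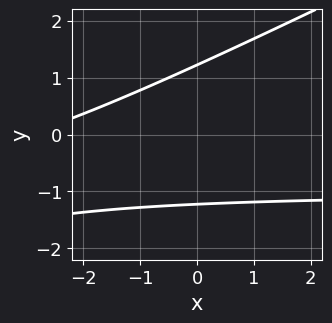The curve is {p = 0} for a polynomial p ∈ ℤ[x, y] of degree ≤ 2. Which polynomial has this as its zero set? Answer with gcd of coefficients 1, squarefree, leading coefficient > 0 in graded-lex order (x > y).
The degree is 2 — no degree-1 curve has this shape.
From the visible intercepts: the curve avoids every integer x-axis point in the box.
Putting this together gives p.

x*y - 2*y^2 + x + 3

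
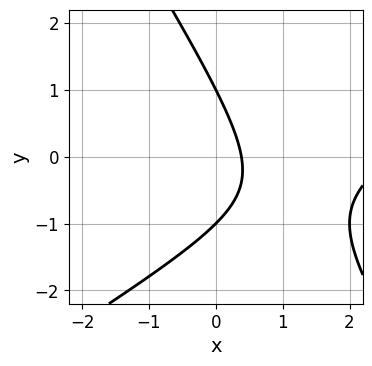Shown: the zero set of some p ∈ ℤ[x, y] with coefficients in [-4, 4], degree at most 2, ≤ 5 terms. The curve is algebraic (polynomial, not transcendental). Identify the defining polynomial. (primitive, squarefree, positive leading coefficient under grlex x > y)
x^2 - x*y - y^2 - 3*x + 1

First, degree: the shape is more complex than any degree-1 curve, so deg p = 2.
Next, reading off the gridlines: among the integer gridlines, it crosses the y-axis at y ∈ {-1, 1}.
Finally, the integer polynomial consistent with all of this is the stated p.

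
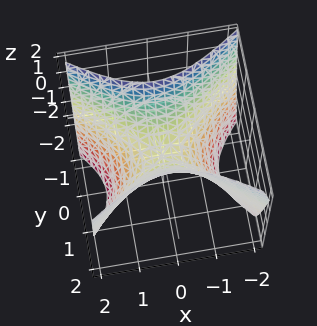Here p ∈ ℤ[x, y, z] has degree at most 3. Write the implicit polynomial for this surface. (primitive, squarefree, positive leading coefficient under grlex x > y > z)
First, degree: a saddle surface; a quadric, so deg p = 2.
Next, symmetries: the y ↦ −y reflection is a symmetry, so y appears only in even powers; it's symmetric under x → −x, forcing even powers of x.
Then, from the visible intercepts: one z-axis crossing is at z = 0; it crosses the y-axis at the gridline y = 0; it meets the x-axis at x = 0 (among the integer gridlines).
Finally, matching integer coefficients to the picture gives p.

2*x^2 - 3*y^2 + 2*z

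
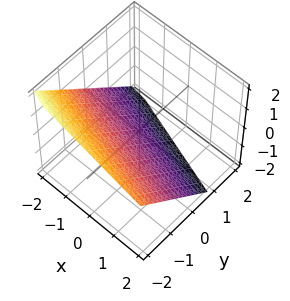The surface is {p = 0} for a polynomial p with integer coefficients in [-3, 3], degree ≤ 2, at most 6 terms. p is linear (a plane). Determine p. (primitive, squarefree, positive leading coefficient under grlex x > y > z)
Degree: every cross-section is a straight line — this is a plane, so deg p = 1.
From the visible intercepts: one x-axis crossing is at x = -2.
Assembling these constraints gives the stated polynomial.

x + 3*y + 3*z + 2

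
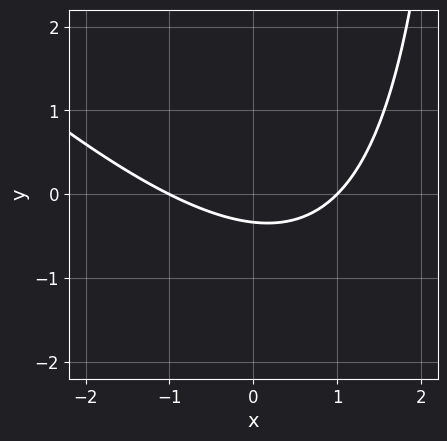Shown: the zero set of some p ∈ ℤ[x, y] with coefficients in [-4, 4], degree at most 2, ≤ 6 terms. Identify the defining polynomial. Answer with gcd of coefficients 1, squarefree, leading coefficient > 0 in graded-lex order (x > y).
x^2 + x*y - 3*y - 1

Degree: a generic line meets the curve in up to 2 points, so deg p = 2.
Reading off the gridlines: the x-axis gridline crossings are at x ∈ {-1, 1}.
Matching integer coefficients to the picture gives p.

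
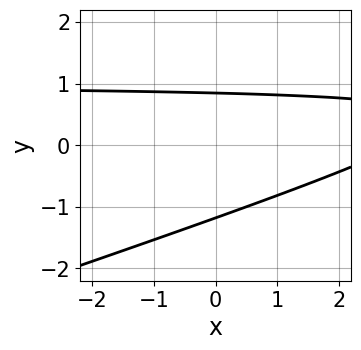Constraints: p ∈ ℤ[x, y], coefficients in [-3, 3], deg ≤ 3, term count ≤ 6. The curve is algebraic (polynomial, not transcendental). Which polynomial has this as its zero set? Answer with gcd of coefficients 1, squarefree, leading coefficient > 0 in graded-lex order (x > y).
x*y - 3*y^2 - x - y + 3

First, the degree is 2 — a generic line meets the curve in up to 2 points.
Next, reading off the gridlines: the curve avoids every integer x-axis point in the box.
Finally, matching integer coefficients to the picture gives p.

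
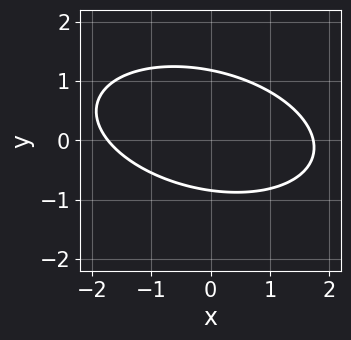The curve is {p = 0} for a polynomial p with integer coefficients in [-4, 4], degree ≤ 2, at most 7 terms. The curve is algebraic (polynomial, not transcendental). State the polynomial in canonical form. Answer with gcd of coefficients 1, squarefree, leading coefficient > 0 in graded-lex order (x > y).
x^2 + x*y + 3*y^2 - y - 3

1. deg p = 2.
2. Matching integer coefficients to the picture gives p.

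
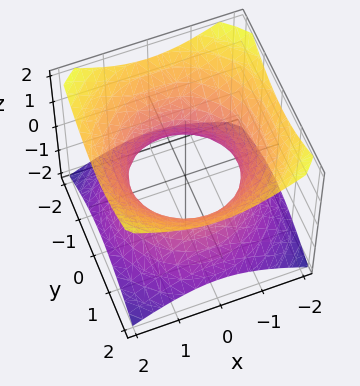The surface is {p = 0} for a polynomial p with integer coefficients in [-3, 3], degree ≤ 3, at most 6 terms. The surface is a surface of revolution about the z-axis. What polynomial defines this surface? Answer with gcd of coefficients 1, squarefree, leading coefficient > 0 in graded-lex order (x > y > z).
deg p = 2. No degree-1 surface has this shape.
By symmetry, every cross-section ⟂ z is a circle, so x, y appear only via x² + y².
Observable constraints: a circular section at z = 0 has radius between 1 and 2; it misses every integer gridline on the z-axis.
Together with the visible shape, these determine p as stated.

2*x^2 + 2*y^2 - 3*z^2 - 3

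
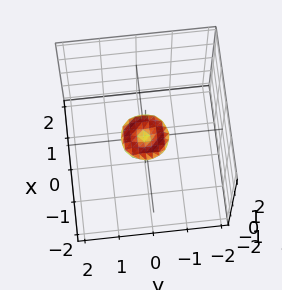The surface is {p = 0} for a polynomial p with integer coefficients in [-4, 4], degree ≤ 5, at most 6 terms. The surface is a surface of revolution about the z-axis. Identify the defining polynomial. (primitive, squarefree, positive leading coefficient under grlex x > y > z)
2*x^4 + 4*x^2*y^2 + 2*y^4 - x^2 - y^2 + 3*z^2

First, deg p = 4. No degree-3 surface has this shape.
Next, symmetry: every cross-section ⟂ z is a circle, so x, y appear only via x² + y².
Next, from the axis intercepts and sections: it meets the y-axis at y = 0 (among the integer gridlines); a circular section at z = 0 has radius between 0 and 1; one x-axis crossing is at x = 0.
Finally, the integer polynomial consistent with all of this is the stated p.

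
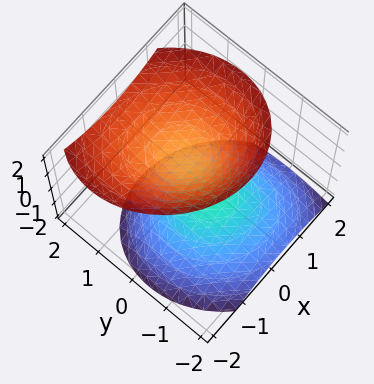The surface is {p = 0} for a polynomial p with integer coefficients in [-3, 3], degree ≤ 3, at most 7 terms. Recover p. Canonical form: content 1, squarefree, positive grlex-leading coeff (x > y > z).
3*x^2 + x*y + 3*y^2 - 2*y*z - 3*z^2 + 2

First, I count 2 distinct pieces. They look like related sheets of one shape, so recover p as a whole.
Next, degree: a generic line meets the surface in up to 2 points, so deg p = 2.
Next, against the integer gridlines: it misses every integer gridline on the x-axis; the surface avoids every integer y-axis point in the box.
Finally, fitting integer coefficients to these (and the overall shape) gives p.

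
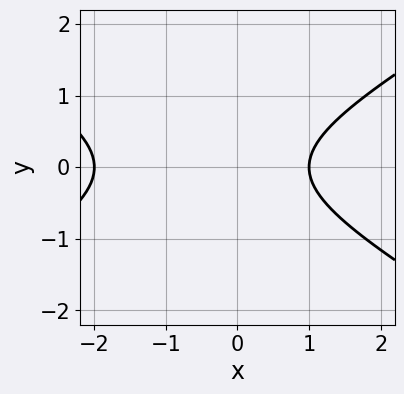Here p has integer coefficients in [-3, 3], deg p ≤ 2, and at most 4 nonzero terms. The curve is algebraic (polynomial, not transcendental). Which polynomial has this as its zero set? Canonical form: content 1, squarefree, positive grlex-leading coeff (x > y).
x^2 - 3*y^2 + x - 2

First, deg p = 2. The shape is more complex than any degree-1 curve.
Then, symmetries: it's symmetric under y → −y, forcing even powers of y.
Then, checking where it meets the axes: among the integer gridlines, it crosses the x-axis at x ∈ {-2, 1}; no y-intercept at any integer in the box.
Finally, the integer polynomial consistent with all of this is the stated p.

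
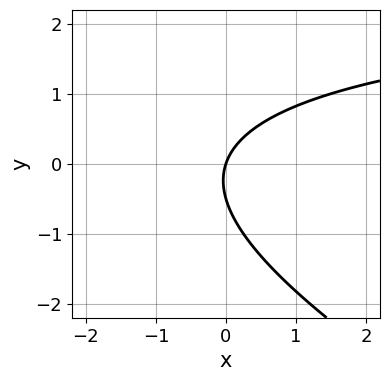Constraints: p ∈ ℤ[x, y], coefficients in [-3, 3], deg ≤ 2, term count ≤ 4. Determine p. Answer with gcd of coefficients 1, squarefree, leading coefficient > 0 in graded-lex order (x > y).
x*y + 2*y^2 - 3*x + y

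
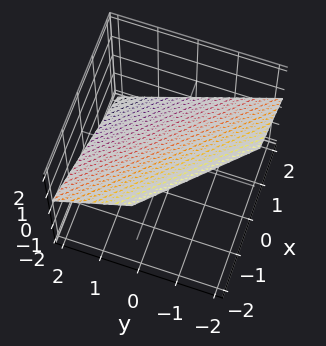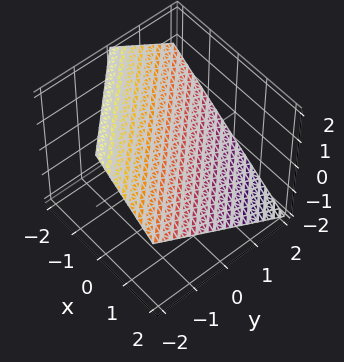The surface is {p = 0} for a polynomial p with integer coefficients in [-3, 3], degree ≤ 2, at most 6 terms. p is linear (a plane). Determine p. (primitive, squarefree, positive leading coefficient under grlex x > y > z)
1. The degree is 1 — every cross-section is a straight line — this is a plane.
2. From the visible intercepts: it meets the y-axis at y = 1 (among the integer gridlines); one x-axis crossing is at x = 1.
3. The integer polynomial consistent with all of this is the stated p.

2*x + 2*y + 3*z - 2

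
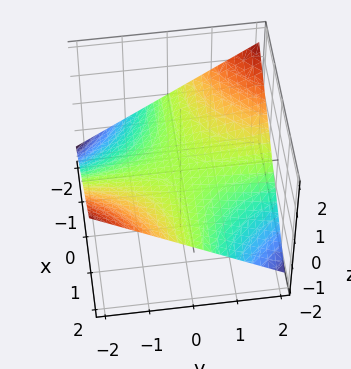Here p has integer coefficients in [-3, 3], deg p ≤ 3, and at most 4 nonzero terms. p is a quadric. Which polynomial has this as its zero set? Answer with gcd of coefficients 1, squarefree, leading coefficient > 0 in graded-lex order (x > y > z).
x*y + 3*z

First, the degree is 2 — a saddle surface; a quadric.
Next, checking where it meets the axes: the visible x-axis segment lies entirely on the surface; one z-axis crossing is at z = 0.
Finally, the integer polynomial consistent with all of this is the stated p. Check: (0, 1, 0) on the y-axis lies on the surface, and p(0, 1, 0) = 0. ✓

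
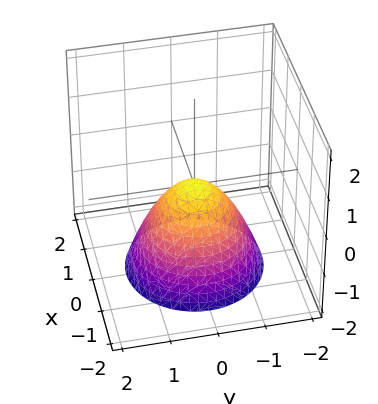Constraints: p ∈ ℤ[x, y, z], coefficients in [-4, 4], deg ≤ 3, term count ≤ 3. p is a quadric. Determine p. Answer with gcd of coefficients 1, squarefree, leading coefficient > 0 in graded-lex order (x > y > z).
First, the degree is 2 — a paraboloid; a quadric.
Next, symmetries: the z-axis is an axis of rotation, so x and y enter only as x² + y².
Then, against the integer gridlines: one y-axis crossing is at y = 0; it meets the z-axis at z = 0 (among the integer gridlines); it crosses the x-axis at the gridline x = 0.
Finally, matching integer coefficients to the picture gives p.

x^2 + y^2 + z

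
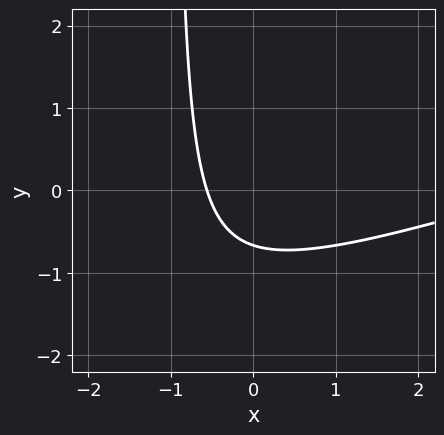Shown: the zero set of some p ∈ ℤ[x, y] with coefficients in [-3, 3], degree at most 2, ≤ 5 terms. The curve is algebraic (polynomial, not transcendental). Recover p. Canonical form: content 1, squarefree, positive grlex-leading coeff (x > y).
x^2 - 3*x*y - 3*x - 3*y - 2

First, deg p = 2.
Finally, putting this together gives p.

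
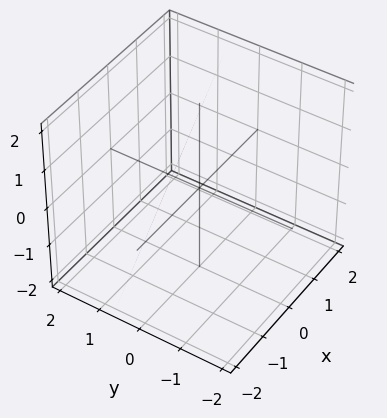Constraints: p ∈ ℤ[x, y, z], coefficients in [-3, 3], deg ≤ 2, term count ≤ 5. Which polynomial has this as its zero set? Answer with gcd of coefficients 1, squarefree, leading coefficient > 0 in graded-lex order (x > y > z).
deg p = 1.
From the axis intercepts and sections: it meets the x-axis at x = -2 (among the integer gridlines); one z-axis crossing is at z = 2.
Assembling these constraints gives the stated polynomial.

x - 3*y - z + 2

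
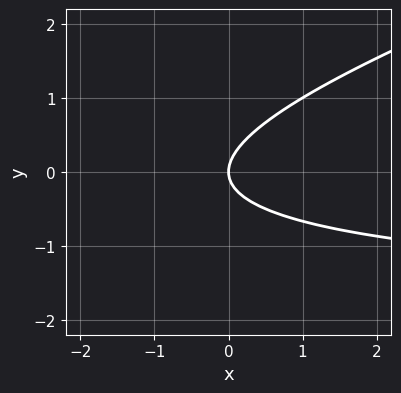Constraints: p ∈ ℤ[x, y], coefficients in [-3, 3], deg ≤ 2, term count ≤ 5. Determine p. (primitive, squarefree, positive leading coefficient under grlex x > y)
x*y - 3*y^2 + 2*x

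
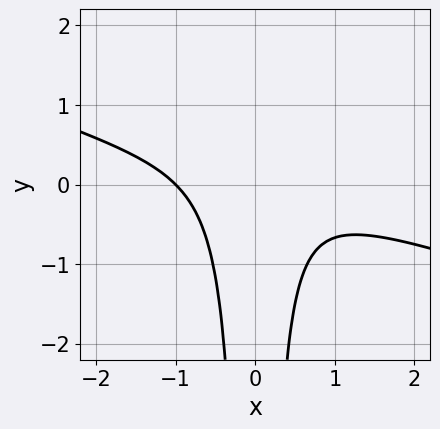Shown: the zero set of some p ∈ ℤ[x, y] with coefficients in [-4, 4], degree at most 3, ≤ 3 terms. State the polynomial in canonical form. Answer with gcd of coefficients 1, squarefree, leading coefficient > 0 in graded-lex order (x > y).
x^3 + 3*x^2*y + 1

First, degree: no degree-2 curve has this shape, so deg p = 3.
Next, from the visible intercepts: it meets the x-axis at x = -1 (among the integer gridlines); no y-intercept at any integer in the box.
Finally, matching integer coefficients to the picture gives p.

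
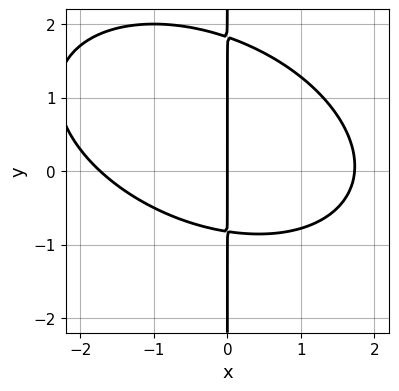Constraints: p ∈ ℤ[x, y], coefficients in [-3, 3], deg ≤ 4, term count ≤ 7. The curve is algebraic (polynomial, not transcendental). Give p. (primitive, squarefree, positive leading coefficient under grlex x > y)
x^3 + x^2*y + 2*x*y^2 - 2*x*y - 3*x

First, deg p = 3.
Next, reading off the gridlines: the visible y-axis segment lies entirely on the curve; one x-axis crossing is at x = 0.
Finally, solving for integer coefficients yields p as stated.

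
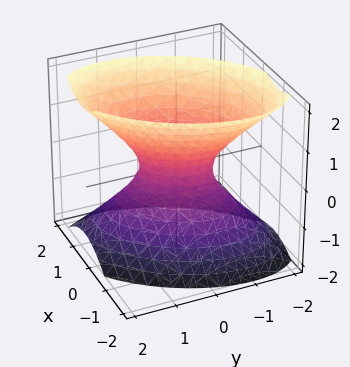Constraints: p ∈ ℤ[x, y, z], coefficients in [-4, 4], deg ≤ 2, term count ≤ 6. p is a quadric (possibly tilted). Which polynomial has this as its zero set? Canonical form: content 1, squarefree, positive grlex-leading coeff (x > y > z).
First, degree: no degree-1 surface has this shape, so deg p = 2.
Then, from the visible intercepts: it misses every integer gridline on the z-axis.
Finally, solving for integer coefficients yields p as stated.

3*x^2 - 2*x*y + 2*y^2 - 2*z^2 - 1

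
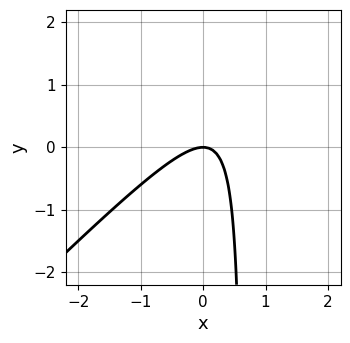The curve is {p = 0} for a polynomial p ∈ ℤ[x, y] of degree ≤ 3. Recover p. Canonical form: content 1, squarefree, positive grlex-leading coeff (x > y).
deg p = 2. The shape is more complex than any degree-1 curve.
Reading off the gridlines: it crosses the y-axis at the gridline y = 0; it meets the x-axis at x = 0 (among the integer gridlines).
Fitting integer coefficients to these (and the overall shape) gives p.

3*x^2 - 3*x*y + 2*y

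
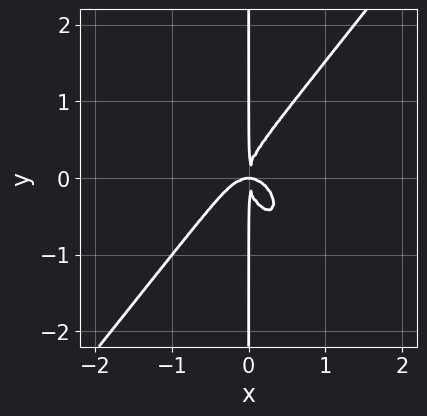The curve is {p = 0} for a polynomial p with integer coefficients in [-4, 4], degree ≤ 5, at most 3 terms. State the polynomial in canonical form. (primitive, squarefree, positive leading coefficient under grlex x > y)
2*x^4 - x*y^3 + x^2*y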